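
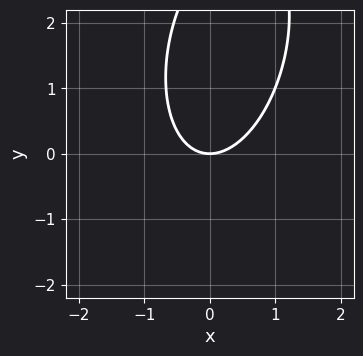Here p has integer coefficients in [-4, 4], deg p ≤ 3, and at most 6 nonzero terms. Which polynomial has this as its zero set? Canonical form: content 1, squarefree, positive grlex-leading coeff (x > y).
3*x^2 - x*y + y^2 - 3*y

First, degree: no degree-1 curve has this shape, so deg p = 2.
Next, from the visible intercepts: it meets the x-axis at x = 0 (among the integer gridlines); it meets the y-axis at y = 0 (among the integer gridlines).
Finally, together with the visible shape, these determine p as stated.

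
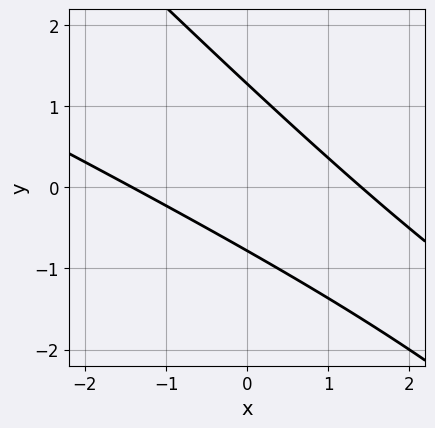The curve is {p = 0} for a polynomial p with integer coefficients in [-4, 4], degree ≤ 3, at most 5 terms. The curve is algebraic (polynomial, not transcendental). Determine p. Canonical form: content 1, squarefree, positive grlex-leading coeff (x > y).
1. deg p = 2. The shape is more complex than any degree-1 curve.
2. Matching integer coefficients to the picture gives p.

x^2 + 3*x*y + 2*y^2 - y - 2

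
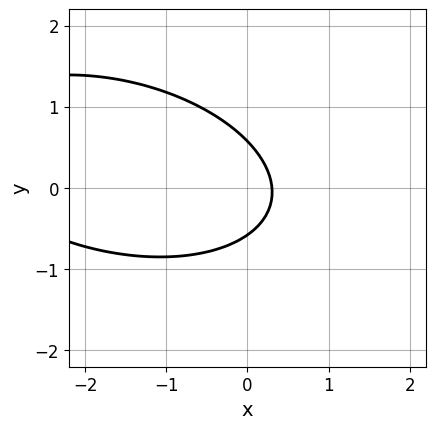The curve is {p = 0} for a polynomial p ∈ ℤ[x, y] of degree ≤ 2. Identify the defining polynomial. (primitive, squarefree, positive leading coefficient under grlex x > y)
First, the degree is 2 — no degree-1 curve has this shape.
Finally, putting this together gives p.

x^2 + x*y + 3*y^2 + 3*x - 1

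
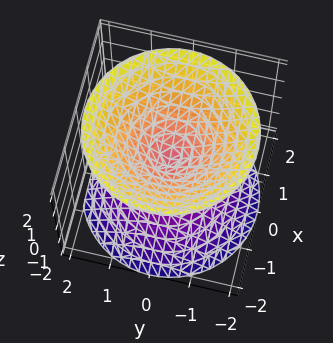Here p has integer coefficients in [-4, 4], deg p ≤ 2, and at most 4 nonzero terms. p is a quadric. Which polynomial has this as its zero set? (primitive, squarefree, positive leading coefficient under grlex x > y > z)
x^2 + y^2 - z^2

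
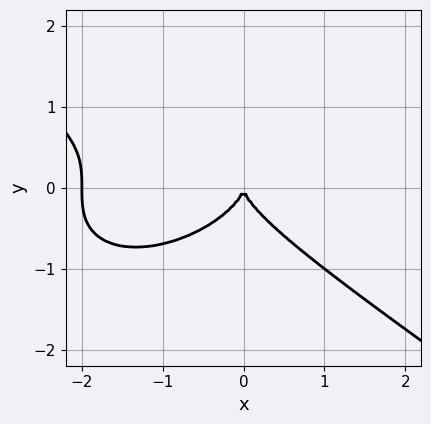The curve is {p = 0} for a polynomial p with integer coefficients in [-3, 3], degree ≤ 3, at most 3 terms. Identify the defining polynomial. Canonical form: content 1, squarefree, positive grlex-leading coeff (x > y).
x^3 + 3*y^3 + 2*x^2

Degree: the shape is more complex than any degree-2 curve, so deg p = 3.
Observable constraints: the x-axis gridline crossings are at x ∈ {-2, 0}; it meets the y-axis at y = 0 (among the integer gridlines).
Matching integer coefficients to the picture gives p.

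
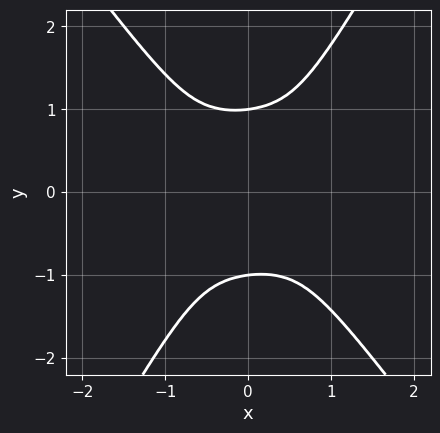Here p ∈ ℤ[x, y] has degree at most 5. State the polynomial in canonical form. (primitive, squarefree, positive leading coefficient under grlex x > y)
(a) The degree is 4 — the shape is more complex than any degree-3 curve.
(b) Reading off the gridlines: the curve avoids every integer x-axis point in the box; the y-axis gridline crossings are at y ∈ {-1, 1}.
(c) The integer polynomial consistent with all of this is the stated p.

3*x^4 + 3*x^2*y^2 + x*y^3 - 2*y^4 + 2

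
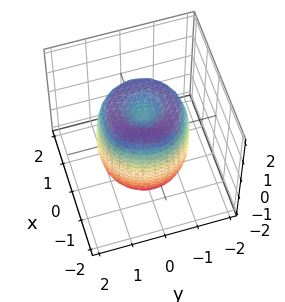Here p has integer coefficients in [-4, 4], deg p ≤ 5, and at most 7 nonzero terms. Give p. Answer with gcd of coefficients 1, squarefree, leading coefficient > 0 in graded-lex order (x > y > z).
2*x^4 + 4*x^2*y^2 + 2*y^4 - 3*x^2 - 3*y^2 + z^2 - 1

First, degree: the shape is more complex than any degree-3 surface, so deg p = 4.
Next, symmetries: the z-axis is an axis of rotation, so x and y enter only as x² + y².
Then, reading off the gridlines: among the integer gridlines, it crosses the z-axis at z ∈ {-1, 1}; a circular section at z = -1 has radius between 1 and 2.
Finally, putting this together gives p.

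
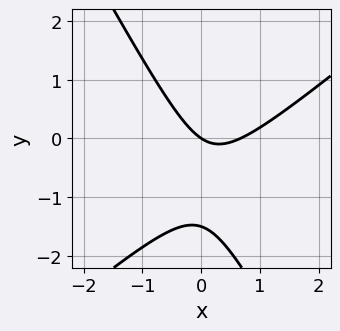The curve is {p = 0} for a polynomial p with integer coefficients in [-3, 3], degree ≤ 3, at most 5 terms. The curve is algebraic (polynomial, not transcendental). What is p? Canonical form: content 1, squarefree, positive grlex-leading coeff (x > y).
The degree is 2 — no degree-1 curve has this shape.
Against the integer gridlines: it crosses the x-axis at the gridline x = 0; one y-axis crossing is at y = 0.
These observations pin down the coefficients.

3*x^2 - 2*x*y - 2*y^2 - 2*x - 3*y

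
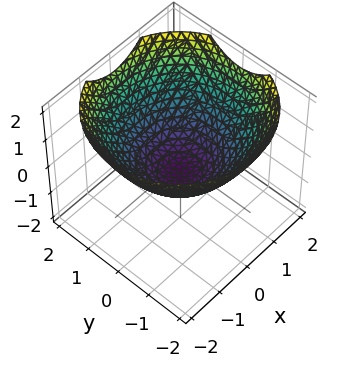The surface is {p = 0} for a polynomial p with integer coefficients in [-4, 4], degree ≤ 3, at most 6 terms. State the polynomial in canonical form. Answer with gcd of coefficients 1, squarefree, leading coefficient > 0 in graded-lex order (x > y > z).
1. deg p = 2. The shape is more complex than any degree-1 surface.
2. Symmetries: rotational symmetry about the z-axis ⇒ p depends on x, y only through x² + y².
3. Reading off the gridlines: the y-axis gridline crossings are at y ∈ {-1, 1}; among the integer gridlines, it crosses the x-axis at x ∈ {-1, 1}.
4. These observations pin down the coefficients.

x^2 + y^2 - 2*z - 1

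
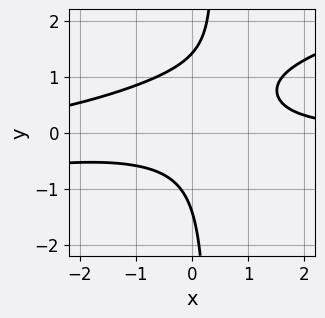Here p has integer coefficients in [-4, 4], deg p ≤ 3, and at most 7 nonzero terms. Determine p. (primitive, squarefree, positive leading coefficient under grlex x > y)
1. Degree: the shape is more complex than any degree-2 curve, so deg p = 3.
2. From the visible intercepts: it misses every integer gridline on the x-axis.
3. Solving for integer coefficients yields p as stated.

x^2*y - 3*x*y^2 + 2*x*y + y^2 - 2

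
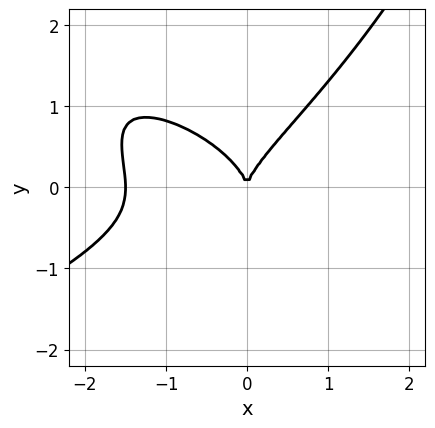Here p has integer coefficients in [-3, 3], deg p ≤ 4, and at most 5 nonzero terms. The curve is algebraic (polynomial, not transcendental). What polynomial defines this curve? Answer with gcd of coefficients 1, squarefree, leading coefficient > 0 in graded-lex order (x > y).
x^2*y^2 + 2*x^3 - 3*y^3 + 3*x^2

(a) deg p = 4.
(b) Checking where it meets the axes: it meets the y-axis at y = 0 (among the integer gridlines); it crosses the x-axis at the gridline x = 0.
(c) Assembling these constraints gives the stated polynomial.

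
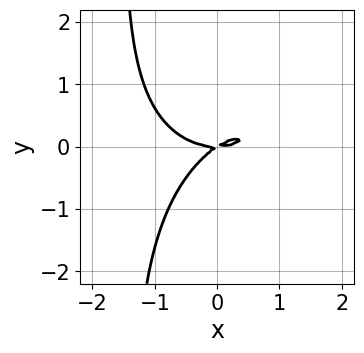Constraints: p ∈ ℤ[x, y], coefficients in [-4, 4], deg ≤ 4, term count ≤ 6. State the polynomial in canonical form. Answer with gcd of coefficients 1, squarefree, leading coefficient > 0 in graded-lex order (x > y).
First, the degree is 3 — a generic line meets the curve in up to 3 points.
Then, checking where it meets the axes: it meets the y-axis at y = 0 (among the integer gridlines); it meets the x-axis at x = 0 (among the integer gridlines).
Finally, together with the visible shape, these determine p as stated.

x^3 - x^2*y + 2*x*y^2 - 2*x*y + 3*y^2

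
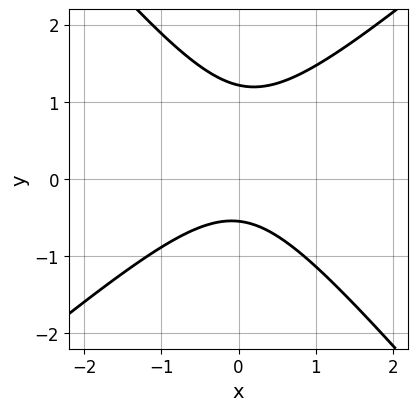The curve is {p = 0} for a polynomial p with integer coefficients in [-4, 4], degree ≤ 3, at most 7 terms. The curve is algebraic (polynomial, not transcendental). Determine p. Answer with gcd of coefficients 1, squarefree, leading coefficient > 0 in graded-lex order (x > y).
3*x^2 - x*y - 3*y^2 + 2*y + 2

First, degree: a generic line meets the curve in up to 2 points, so deg p = 2.
Then, against the integer gridlines: it misses every integer gridline on the x-axis.
Finally, the integer polynomial consistent with all of this is the stated p.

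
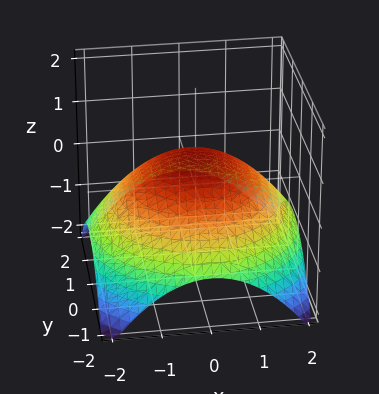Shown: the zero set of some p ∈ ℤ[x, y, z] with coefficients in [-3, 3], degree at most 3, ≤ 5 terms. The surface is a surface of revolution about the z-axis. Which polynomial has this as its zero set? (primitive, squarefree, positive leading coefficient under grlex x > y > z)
1. Degree: a generic line meets the surface in up to 2 points, so deg p = 2.
2. Symmetries: every cross-section ⟂ z is a circle, so x, y appear only via x² + y².
3. From the visible intercepts: a circular section at z = 0 has radius between 1 and 2.
4. Putting this together gives p.

x^2 + y^2 + 3*z - 2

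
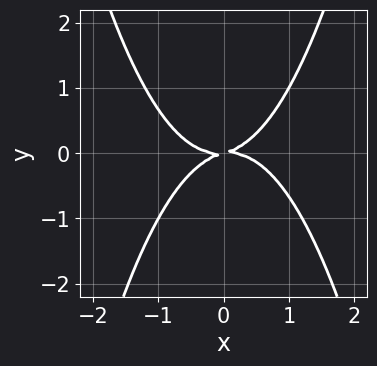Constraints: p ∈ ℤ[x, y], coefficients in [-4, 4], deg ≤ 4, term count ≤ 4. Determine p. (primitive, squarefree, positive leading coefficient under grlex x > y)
2*x^4 + x*y - 3*y^2

1. The degree is 4 — a generic line meets the curve in up to 4 points.
2. From the axis intercepts and sections: it crosses the x-axis at the gridline x = 0; it crosses the y-axis at the gridline y = 0.
3. Together with the visible shape, these determine p as stated.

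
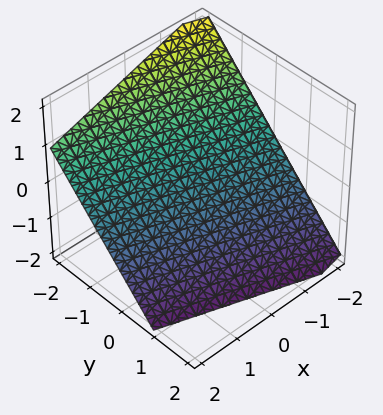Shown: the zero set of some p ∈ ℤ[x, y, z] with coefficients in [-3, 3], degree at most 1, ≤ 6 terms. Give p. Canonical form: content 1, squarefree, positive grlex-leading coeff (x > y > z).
deg p = 1.
Observable constraints: it crosses the x-axis at the gridline x = -2.
Assembling these constraints gives the stated polynomial.

x + 3*y + 3*z + 2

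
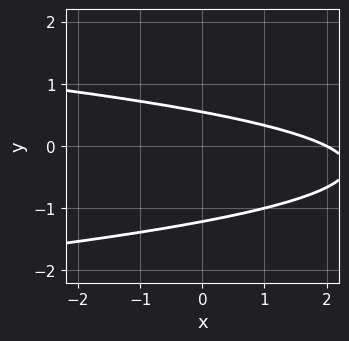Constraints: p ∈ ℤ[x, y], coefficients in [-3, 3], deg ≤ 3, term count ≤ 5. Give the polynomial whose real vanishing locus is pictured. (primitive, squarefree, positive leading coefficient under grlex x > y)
First, degree: no degree-1 curve has this shape, so deg p = 2.
Then, from the axis intercepts and sections: it crosses the x-axis at the gridline x = 2.
Finally, putting this together gives p.

3*y^2 + x + 2*y - 2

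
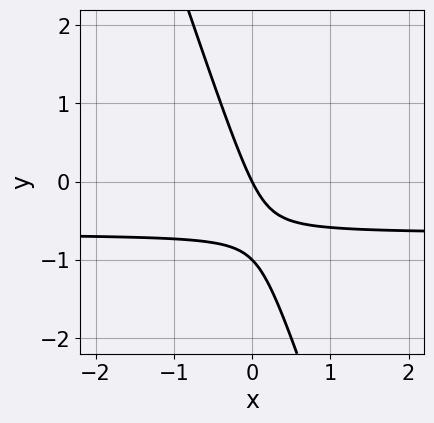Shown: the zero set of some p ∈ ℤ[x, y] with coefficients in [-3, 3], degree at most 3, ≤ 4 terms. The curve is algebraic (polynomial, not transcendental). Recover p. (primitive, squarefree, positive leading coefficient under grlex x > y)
3*x*y + y^2 + 2*x + y

deg p = 2.
Observable constraints: it crosses the x-axis at the gridline x = 0; among the integer gridlines, it crosses the y-axis at y ∈ {-1, 0}.
Assembling these constraints gives the stated polynomial.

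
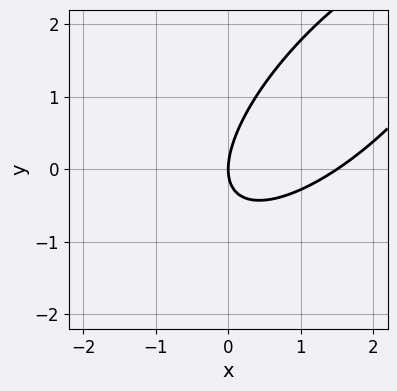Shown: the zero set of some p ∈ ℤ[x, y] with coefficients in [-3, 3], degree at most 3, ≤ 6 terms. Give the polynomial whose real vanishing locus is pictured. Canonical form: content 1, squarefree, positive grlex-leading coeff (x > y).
2*x^2 - 3*x*y + 2*y^2 - 3*x

1. deg p = 2. A generic line meets the curve in up to 2 points.
2. Observable constraints: it meets the y-axis at y = 0 (among the integer gridlines); it crosses the x-axis at the gridline x = 0.
3. Fitting integer coefficients to these (and the overall shape) gives p.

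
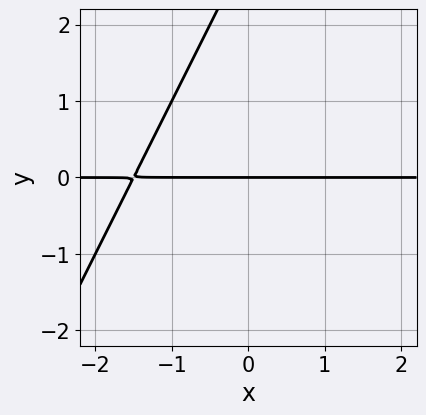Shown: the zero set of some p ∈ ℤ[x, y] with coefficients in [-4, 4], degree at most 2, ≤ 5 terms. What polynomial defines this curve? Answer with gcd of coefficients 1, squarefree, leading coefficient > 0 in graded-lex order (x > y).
2*x*y - y^2 + 3*y

The degree is 2 — no degree-1 curve has this shape.
From the visible intercepts: the visible x-axis segment lies entirely on the curve; it meets the y-axis at y = 0 (among the integer gridlines).
Putting this together gives p.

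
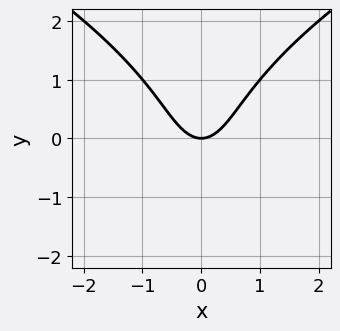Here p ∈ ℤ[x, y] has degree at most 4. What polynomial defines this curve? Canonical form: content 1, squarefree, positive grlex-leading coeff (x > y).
First, deg p = 3. No degree-2 curve has this shape.
Next, symmetries: mirror symmetry x ↦ −x ⇒ only even powers of x.
Then, checking where it meets the axes: it meets the x-axis at x = 0 (among the integer gridlines); one y-axis crossing is at y = 0.
Finally, together with the visible shape, these determine p as stated.

y^3 - 3*x^2 + 2*y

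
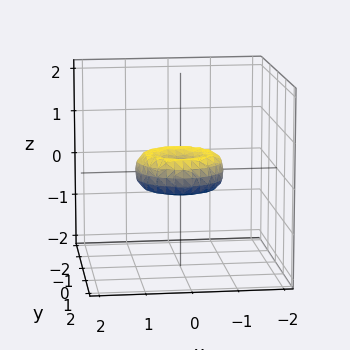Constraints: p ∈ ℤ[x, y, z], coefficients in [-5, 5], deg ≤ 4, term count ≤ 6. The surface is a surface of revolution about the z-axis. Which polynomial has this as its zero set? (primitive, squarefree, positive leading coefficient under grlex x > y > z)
2*x^4 + 4*x^2*y^2 + 2*y^4 - 2*x^2 - 2*y^2 + 3*z^2

First, deg p = 4.
Then, symmetry: every cross-section ⟂ z is a circle, so x, y appear only via x² + y².
Then, checking where it meets the axes: among the integer gridlines, it crosses the y-axis at y ∈ {-1, 0, 1}; a circular section at z = 0 has radius exactly 1.
Finally, these observations pin down the coefficients.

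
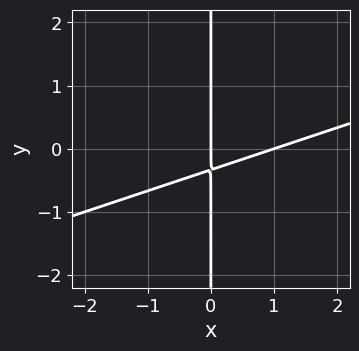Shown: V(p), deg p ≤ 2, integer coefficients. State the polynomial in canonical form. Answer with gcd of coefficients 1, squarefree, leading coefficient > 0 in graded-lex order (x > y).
x^2 - 3*x*y - x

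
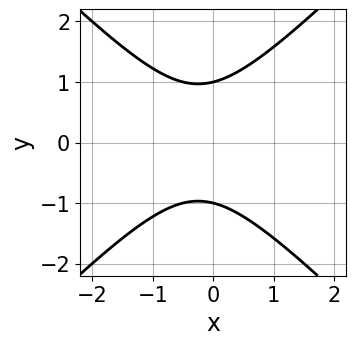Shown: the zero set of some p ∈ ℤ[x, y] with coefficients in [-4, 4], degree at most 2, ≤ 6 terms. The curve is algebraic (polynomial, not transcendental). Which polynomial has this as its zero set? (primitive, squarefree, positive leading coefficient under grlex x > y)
1. Degree: a generic line meets the curve in up to 2 points, so deg p = 2.
2. Symmetries: the y ↦ −y reflection is a symmetry, so y appears only in even powers.
3. Against the integer gridlines: the curve avoids every integer x-axis point in the box; among the integer gridlines, it crosses the y-axis at y ∈ {-1, 1}.
4. Assembling these constraints gives the stated polynomial.

2*x^2 - 2*y^2 + x + 2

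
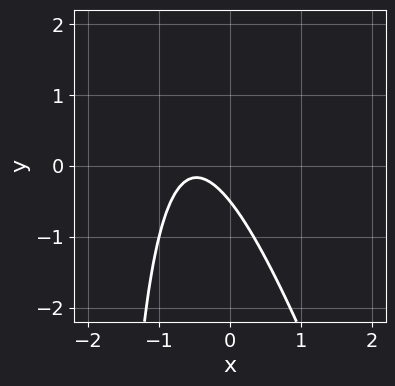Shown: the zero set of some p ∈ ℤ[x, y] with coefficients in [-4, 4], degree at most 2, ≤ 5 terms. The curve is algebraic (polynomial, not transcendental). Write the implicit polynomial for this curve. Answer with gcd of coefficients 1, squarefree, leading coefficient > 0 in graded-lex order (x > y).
3*x^2 + x*y + 3*x + 2*y + 1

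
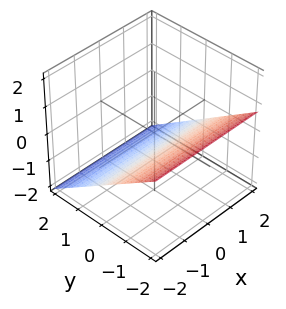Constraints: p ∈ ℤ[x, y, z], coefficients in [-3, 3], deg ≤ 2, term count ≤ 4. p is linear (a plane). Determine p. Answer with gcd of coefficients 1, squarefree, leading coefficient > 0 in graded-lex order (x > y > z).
2*y + 3*z + 2

(a) The degree is 1 — every cross-section is a straight line — this is a plane.
(b) Checking where it meets the axes: one y-axis crossing is at y = -1; the surface avoids every integer x-axis point in the box.
(c) Assembling these constraints gives the stated polynomial.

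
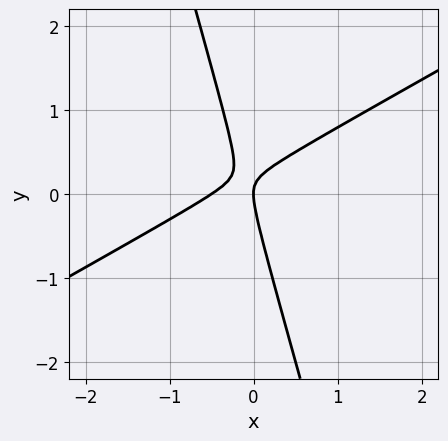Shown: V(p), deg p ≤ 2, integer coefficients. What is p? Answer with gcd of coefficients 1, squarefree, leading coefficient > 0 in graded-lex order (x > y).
2*x^2 - 3*x*y - y^2 + x

The degree is 2 — the shape is more complex than any degree-1 curve.
Observable constraints: it crosses the y-axis at the gridline y = 0; it crosses the x-axis at the gridline x = 0.
The integer polynomial consistent with all of this is the stated p.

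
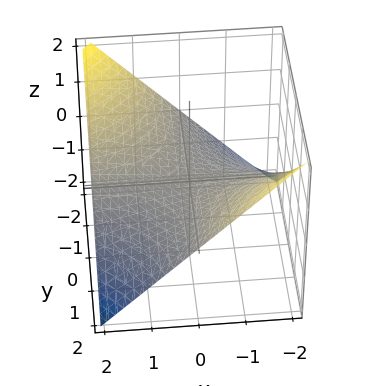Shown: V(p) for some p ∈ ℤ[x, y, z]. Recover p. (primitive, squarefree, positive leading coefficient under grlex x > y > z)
x*y + 2*z

1. The degree is 2 — a saddle surface; a quadric.
2. Observable constraints: the visible x-axis segment lies entirely on the surface; the visible y-axis segment lies entirely on the surface.
3. Fitting integer coefficients to these (and the overall shape) gives p.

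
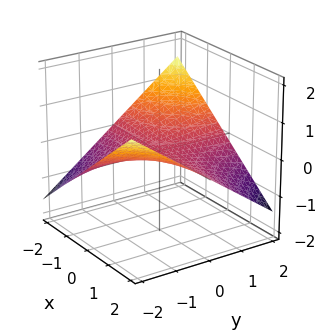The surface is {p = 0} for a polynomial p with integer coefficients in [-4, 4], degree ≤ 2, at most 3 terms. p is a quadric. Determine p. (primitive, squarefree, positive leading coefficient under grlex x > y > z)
1. deg p = 2.
2. Reading off the gridlines: it meets the z-axis at z = 0 (among the integer gridlines); the visible y-axis segment lies entirely on the surface; every point of the x-axis in the box is on the surface.
3. These observations pin down the coefficients.

x*y + 3*z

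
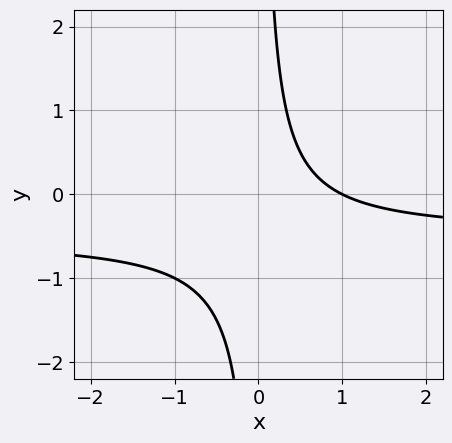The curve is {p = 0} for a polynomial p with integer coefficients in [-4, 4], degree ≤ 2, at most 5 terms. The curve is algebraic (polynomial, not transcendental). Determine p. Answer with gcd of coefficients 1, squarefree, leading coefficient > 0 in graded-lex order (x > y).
2*x*y + x - 1

(a) The degree is 2 — a generic line meets the curve in up to 2 points.
(b) From the axis intercepts and sections: one x-axis crossing is at x = 1; no y-intercept at any integer in the box.
(c) Assembling these constraints gives the stated polynomial.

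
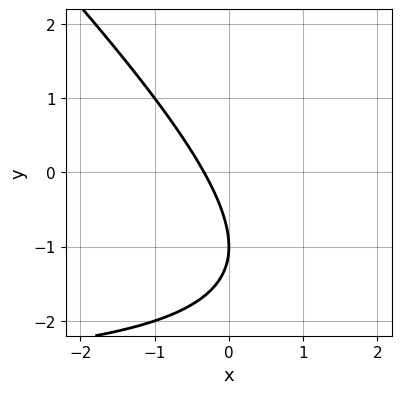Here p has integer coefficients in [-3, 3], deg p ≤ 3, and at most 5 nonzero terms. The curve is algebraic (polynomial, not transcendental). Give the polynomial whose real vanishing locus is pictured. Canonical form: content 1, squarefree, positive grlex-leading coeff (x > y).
x*y + y^2 + 3*x + 2*y + 1

1. deg p = 2.
2. Reading off the gridlines: it meets the y-axis at y = -1 (among the integer gridlines).
3. Putting this together gives p.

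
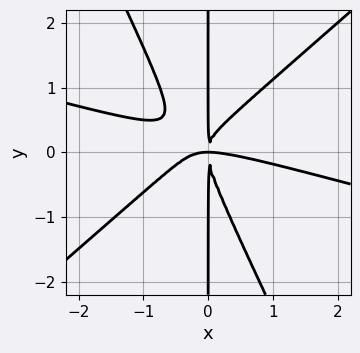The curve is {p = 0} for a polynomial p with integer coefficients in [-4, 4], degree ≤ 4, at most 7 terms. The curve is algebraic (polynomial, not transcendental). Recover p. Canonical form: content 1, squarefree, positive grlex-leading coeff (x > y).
x^4 + 3*x^3*y - 3*x^2*y^2 - 2*x*y^3 + 2*x^2*y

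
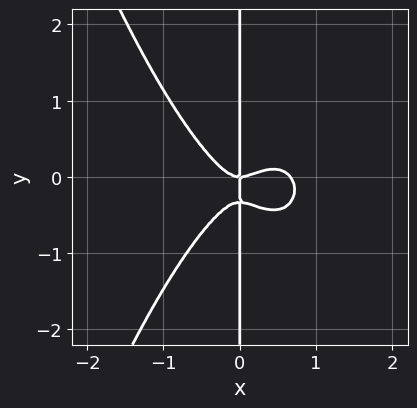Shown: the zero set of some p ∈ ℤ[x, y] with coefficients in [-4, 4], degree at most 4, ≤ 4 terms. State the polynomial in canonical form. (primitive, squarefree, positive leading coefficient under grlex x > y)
3*x^4 - 2*x^3 + 3*x*y^2 + x*y

First, degree: no degree-3 curve has this shape, so deg p = 4.
Next, from the visible intercepts: one x-axis crossing is at x = 0; every point of the y-axis in the box is on the curve.
Finally, these observations pin down the coefficients.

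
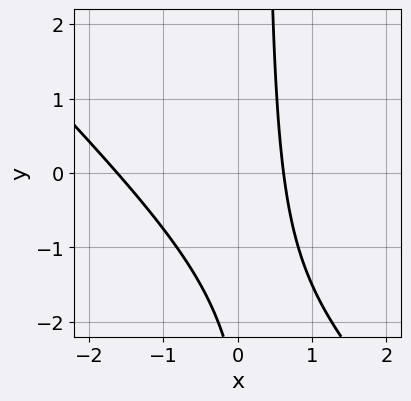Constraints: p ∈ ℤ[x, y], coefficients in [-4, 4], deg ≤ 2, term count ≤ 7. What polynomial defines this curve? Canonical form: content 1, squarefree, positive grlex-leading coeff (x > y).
(a) Degree: no degree-1 curve has this shape, so deg p = 2.
(b) Against the integer gridlines: it misses every integer gridline on the y-axis.
(c) Together with the visible shape, these determine p as stated.

3*x^2 + 3*x*y + 3*x - y - 3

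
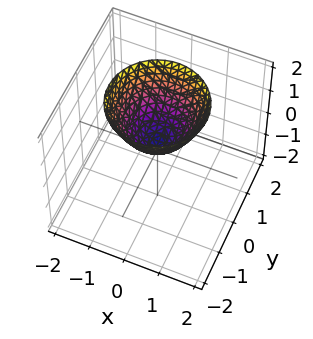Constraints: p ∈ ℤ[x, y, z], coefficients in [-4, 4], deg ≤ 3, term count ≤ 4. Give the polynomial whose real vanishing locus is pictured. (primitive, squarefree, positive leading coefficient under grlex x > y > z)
3*x^2 + 3*y^2 - 3*z + 1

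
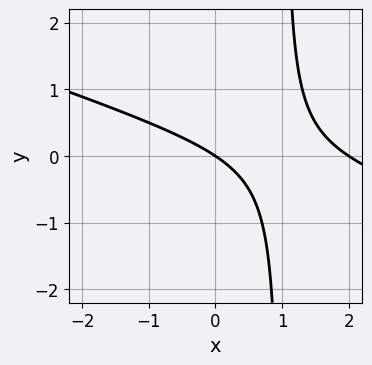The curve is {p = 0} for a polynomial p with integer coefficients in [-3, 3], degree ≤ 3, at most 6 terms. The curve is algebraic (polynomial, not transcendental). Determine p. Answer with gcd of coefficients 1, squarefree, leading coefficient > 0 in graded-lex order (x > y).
x^2 + 3*x*y - 2*x - 3*y

First, the degree is 2 — no degree-1 curve has this shape.
Then, observable constraints: one y-axis crossing is at y = 0; the x-axis gridline crossings are at x ∈ {0, 2}.
Finally, solving for integer coefficients yields p as stated.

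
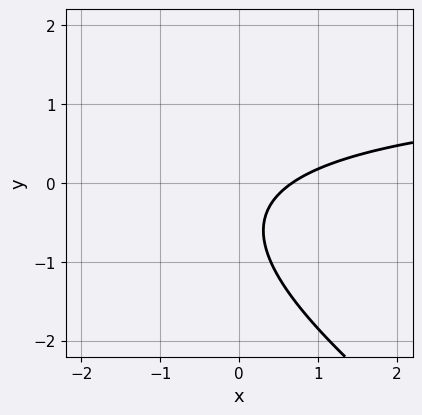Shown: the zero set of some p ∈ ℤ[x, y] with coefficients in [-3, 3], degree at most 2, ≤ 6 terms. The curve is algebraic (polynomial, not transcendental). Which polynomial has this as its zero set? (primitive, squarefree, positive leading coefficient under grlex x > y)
(a) The degree is 2 — a generic line meets the curve in up to 2 points.
(b) Against the integer gridlines: the curve avoids every integer y-axis point in the box.
(c) Solving for integer coefficients yields p as stated.

2*x*y + 3*y^2 - 3*x + 3*y + 2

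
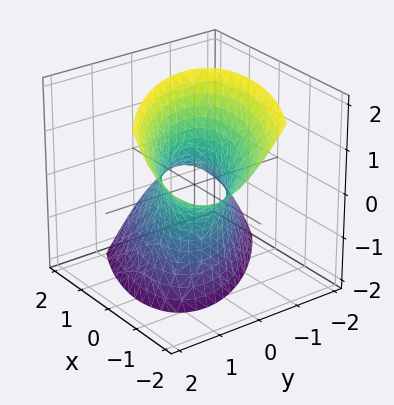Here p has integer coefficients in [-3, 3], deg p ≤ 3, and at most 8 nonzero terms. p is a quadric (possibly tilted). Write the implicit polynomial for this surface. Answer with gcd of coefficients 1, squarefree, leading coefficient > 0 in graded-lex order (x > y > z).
2*x^2 + 3*x*y + 2*x*z + 3*y^2 - z^2 - 2

(a) deg p = 2. A generic line meets the surface in up to 2 points.
(b) Reading off the gridlines: among the integer gridlines, it crosses the x-axis at x ∈ {-1, 1}; no z-intercept at any integer in the box.
(c) These observations pin down the coefficients.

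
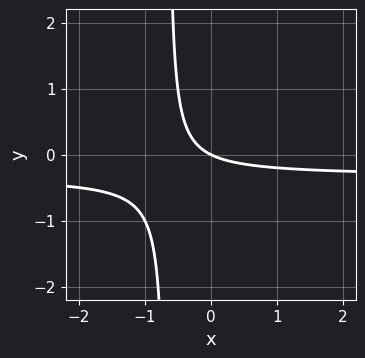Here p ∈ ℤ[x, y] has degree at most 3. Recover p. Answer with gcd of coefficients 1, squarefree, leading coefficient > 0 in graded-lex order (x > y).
3*x*y + x + 2*y

1. Degree: no degree-1 curve has this shape, so deg p = 2.
2. Observable constraints: one y-axis crossing is at y = 0; one x-axis crossing is at x = 0.
3. These observations pin down the coefficients.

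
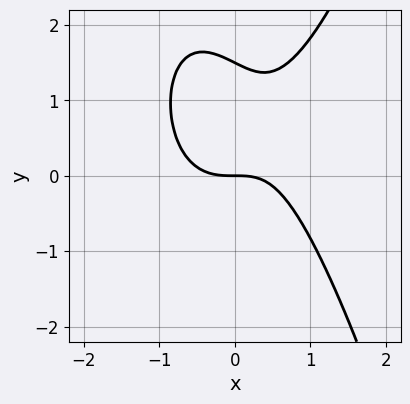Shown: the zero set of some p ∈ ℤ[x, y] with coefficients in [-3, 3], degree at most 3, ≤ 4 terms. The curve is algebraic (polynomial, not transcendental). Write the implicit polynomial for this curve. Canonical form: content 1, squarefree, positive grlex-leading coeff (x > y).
Degree: no degree-2 curve has this shape, so deg p = 3.
Against the integer gridlines: it crosses the x-axis at the gridline x = 0; it meets the y-axis at y = 0 (among the integer gridlines).
Putting this together gives p.

3*x^3 - x*y - 2*y^2 + 3*y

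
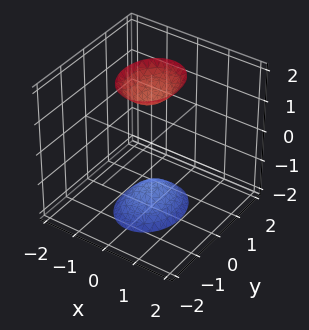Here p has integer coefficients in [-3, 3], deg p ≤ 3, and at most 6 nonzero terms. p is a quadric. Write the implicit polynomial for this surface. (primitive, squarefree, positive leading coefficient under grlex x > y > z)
1. I count 2 distinct pieces. Treating them together as one polynomial.
2. deg p = 2. Two separate bowl-shaped sheets opening away from each other; a quadric.
3. Symmetries: the y ↦ −y reflection is a symmetry, so y appears only in even powers; it's symmetric under x → −x, forcing even powers of x; mirror symmetry z ↦ −z ⇒ only even powers of z.
4. Observable constraints: it misses every integer gridline on the x-axis; no y-intercept at any integer in the box.
5. The integer polynomial consistent with all of this is the stated p.

3*x^2 + 2*y^2 - z^2 + 2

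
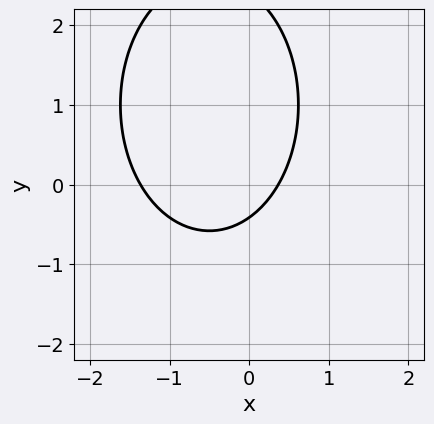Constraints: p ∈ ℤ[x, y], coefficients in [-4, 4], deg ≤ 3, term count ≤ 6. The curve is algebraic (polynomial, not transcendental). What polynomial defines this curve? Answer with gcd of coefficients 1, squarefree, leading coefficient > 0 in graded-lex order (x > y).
2*x^2 + y^2 + 2*x - 2*y - 1

(a) The degree is 2 — a generic line meets the curve in up to 2 points.
(b) Putting this together gives p.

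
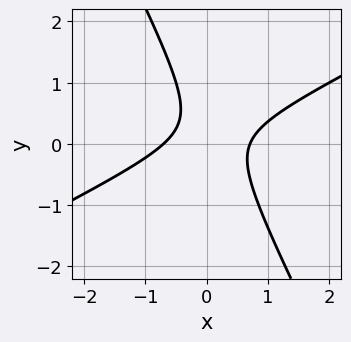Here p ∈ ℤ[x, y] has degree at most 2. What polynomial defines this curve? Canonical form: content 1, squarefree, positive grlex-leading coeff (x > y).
(a) Degree: no degree-1 curve has this shape, so deg p = 2.
(b) Observable constraints: it misses every integer gridline on the y-axis.
(c) Together with the visible shape, these determine p as stated.

2*x^2 - 3*x*y - 2*y^2 + y - 1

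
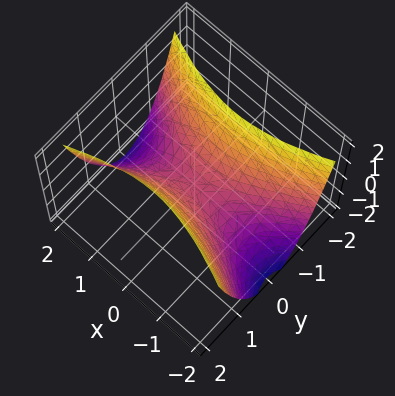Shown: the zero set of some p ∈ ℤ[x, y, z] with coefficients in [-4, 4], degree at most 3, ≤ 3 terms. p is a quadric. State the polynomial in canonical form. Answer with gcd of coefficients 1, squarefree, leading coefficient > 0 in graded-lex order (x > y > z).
x^2 - 3*y^2 + 2*z

First, the degree is 2 — a hyperbolic paraboloid; a quadric.
Next, symmetries: mirror symmetry y ↦ −y ⇒ only even powers of y; it's symmetric under x → −x, forcing even powers of x.
Next, from the axis intercepts and sections: it crosses the y-axis at the gridline y = 0; it meets the x-axis at x = 0 (among the integer gridlines).
Finally, fitting integer coefficients to these (and the overall shape) gives p.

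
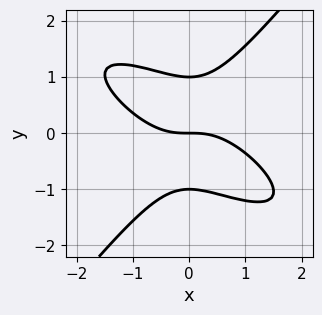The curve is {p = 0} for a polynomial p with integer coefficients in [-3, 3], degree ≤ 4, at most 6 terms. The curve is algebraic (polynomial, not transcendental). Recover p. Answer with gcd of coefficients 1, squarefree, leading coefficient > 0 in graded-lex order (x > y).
2*x^3 + 3*x^2*y - 3*y^3 + 3*y

1. The degree is 3 — no degree-2 curve has this shape.
2. Checking where it meets the axes: one x-axis crossing is at x = 0; the y-axis gridline crossings are at y ∈ {-1, 0, 1}.
3. Putting this together gives p.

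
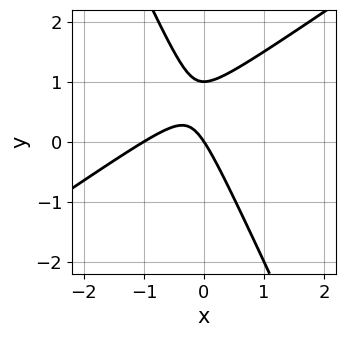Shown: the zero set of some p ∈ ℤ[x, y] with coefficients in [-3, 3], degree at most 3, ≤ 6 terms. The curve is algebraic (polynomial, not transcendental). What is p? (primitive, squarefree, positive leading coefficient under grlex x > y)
1. The degree is 2 — a generic line meets the curve in up to 2 points.
2. Observable constraints: the x-axis gridline crossings are at x ∈ {-1, 0}; among the integer gridlines, it crosses the y-axis at y ∈ {0, 1}.
3. Putting this together gives p.

3*x^2 - 3*x*y - 2*y^2 + 3*x + 2*y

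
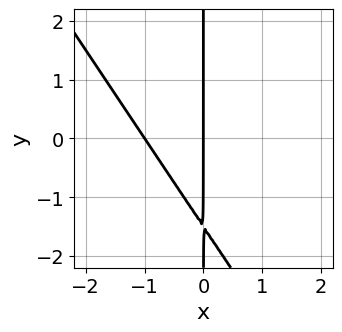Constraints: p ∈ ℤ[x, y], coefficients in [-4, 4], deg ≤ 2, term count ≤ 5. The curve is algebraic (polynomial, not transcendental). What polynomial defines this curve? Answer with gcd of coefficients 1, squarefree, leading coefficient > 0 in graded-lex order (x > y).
3*x^2 + 2*x*y + 3*x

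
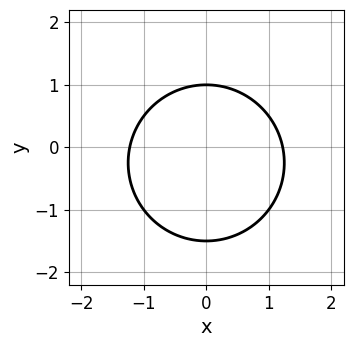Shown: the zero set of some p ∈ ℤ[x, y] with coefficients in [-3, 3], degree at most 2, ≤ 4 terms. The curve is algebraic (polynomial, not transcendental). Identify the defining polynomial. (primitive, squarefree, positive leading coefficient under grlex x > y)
First, degree: the shape is more complex than any degree-1 curve, so deg p = 2.
Next, symmetries: the x ↦ −x reflection is a symmetry, so x appears only in even powers.
Next, against the integer gridlines: one y-axis crossing is at y = 1.
Finally, assembling these constraints gives the stated polynomial.

2*x^2 + 2*y^2 + y - 3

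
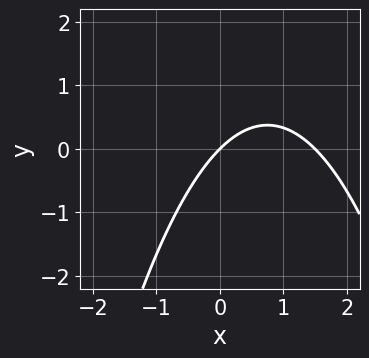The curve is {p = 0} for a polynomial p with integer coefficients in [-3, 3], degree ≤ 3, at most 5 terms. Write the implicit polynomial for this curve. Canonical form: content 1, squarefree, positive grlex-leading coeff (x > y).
2*x^2 - 3*x + 3*y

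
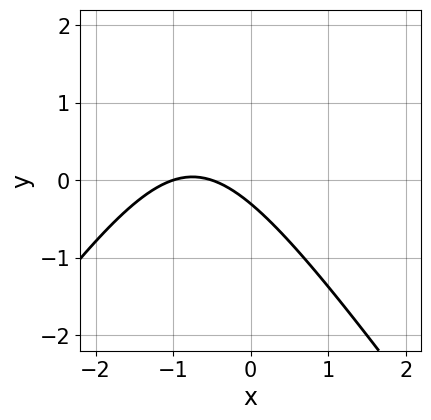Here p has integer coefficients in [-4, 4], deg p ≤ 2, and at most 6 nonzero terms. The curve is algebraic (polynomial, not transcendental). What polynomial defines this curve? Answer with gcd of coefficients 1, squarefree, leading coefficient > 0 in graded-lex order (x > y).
2*x^2 - y^2 + 3*x + 3*y + 1

First, the degree is 2 — no degree-1 curve has this shape.
Then, against the integer gridlines: one x-axis crossing is at x = -1.
Finally, these observations pin down the coefficients.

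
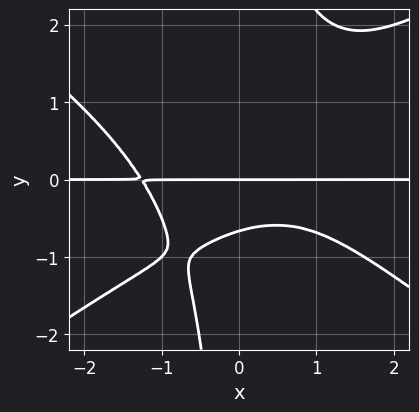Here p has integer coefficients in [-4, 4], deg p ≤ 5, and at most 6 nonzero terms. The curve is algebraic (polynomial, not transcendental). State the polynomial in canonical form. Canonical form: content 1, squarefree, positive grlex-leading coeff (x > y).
x^3*y - 2*x*y^3 + 3*y^2 + 2*y

(a) The degree is 4 — no degree-3 curve has this shape.
(b) From the axis intercepts and sections: the visible x-axis segment lies entirely on the curve; one y-axis crossing is at y = 0.
(c) Solving for integer coefficients yields p as stated.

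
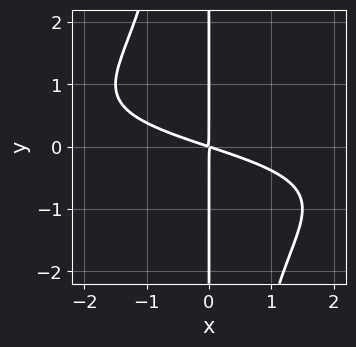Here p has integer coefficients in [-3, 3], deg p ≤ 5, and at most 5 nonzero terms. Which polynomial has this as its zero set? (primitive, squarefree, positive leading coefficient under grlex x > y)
x^2*y^2 + x^2 + 3*x*y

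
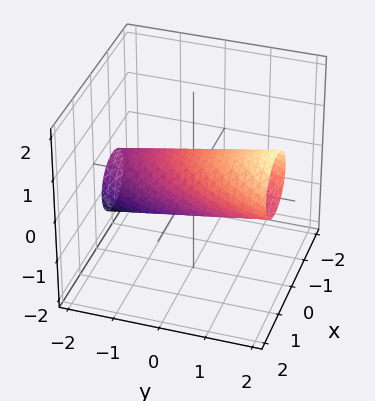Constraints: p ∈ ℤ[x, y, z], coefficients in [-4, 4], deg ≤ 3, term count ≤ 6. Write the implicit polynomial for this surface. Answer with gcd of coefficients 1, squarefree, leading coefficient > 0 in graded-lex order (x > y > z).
2*x^2 - 2*x*y + y^2 - 2*y*z + 2*z^2 - 1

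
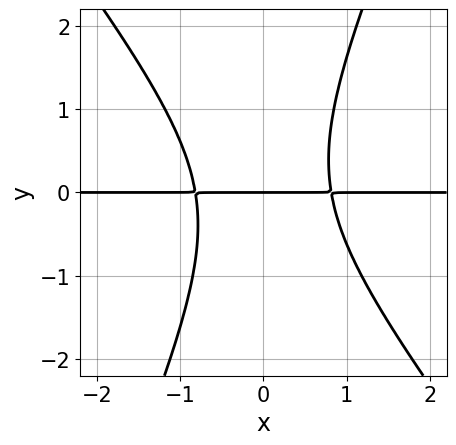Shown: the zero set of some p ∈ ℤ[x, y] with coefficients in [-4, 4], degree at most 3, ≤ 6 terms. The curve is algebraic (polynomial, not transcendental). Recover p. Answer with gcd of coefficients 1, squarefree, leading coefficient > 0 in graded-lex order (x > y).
3*x^2*y + x*y^2 - y^3 - 2*y

(a) Degree: the shape is more complex than any degree-2 curve, so deg p = 3.
(b) From the visible intercepts: the visible x-axis segment lies entirely on the curve; it crosses the y-axis at the gridline y = 0.
(c) Solving for integer coefficients yields p as stated.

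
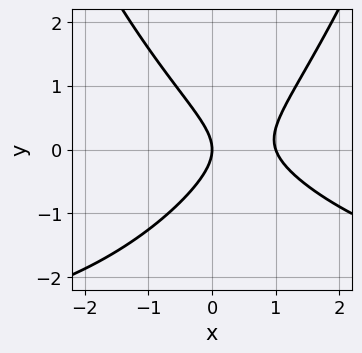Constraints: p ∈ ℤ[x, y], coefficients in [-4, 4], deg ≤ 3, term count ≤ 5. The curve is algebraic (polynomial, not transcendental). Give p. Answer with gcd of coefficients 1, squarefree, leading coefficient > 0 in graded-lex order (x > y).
x^2*y + 3*x^2 - 3*y^2 - 3*x

First, degree: no degree-2 curve has this shape, so deg p = 3.
Next, from the visible intercepts: one y-axis crossing is at y = 0; the x-axis gridline crossings are at x ∈ {0, 1}.
Finally, assembling these constraints gives the stated polynomial.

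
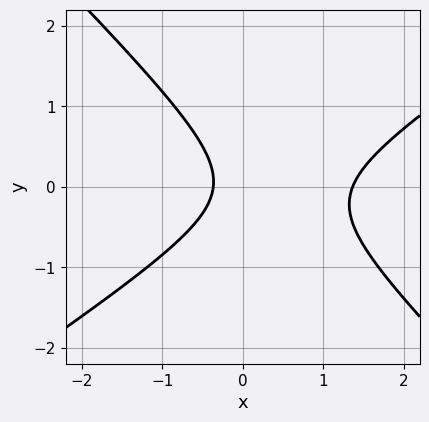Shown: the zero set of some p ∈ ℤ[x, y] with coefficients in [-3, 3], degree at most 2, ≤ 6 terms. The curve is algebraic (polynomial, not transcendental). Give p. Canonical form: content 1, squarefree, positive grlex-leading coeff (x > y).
First, the degree is 2 — no degree-1 curve has this shape.
Next, checking where it meets the axes: the curve avoids every integer y-axis point in the box.
Finally, matching integer coefficients to the picture gives p.

2*x^2 - x*y - 3*y^2 - 2*x - 1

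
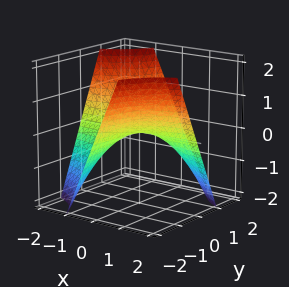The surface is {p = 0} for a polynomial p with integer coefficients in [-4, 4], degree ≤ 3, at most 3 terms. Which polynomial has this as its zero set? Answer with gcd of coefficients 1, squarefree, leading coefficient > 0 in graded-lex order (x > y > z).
x*y + z

deg p = 2. A hyperbolic paraboloid; a quadric.
Reading off the gridlines: every point of the x-axis in the box is on the surface; the visible y-axis segment lies entirely on the surface; it crosses the z-axis at the gridline z = 0.
Fitting integer coefficients to these (and the overall shape) gives p.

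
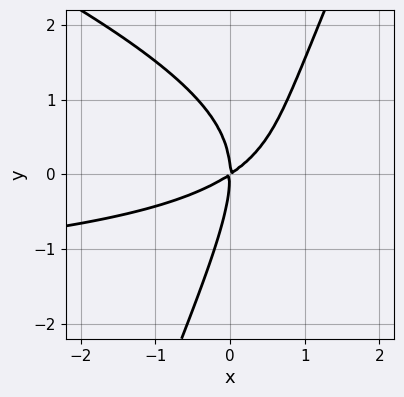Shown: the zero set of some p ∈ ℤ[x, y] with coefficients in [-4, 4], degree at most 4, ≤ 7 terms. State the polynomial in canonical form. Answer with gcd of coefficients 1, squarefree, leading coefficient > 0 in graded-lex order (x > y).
(a) Degree: the shape is more complex than any degree-2 curve, so deg p = 3.
(b) Against the integer gridlines: it crosses the x-axis at the gridline x = 0; it meets the y-axis at y = 0 (among the integer gridlines).
(c) Matching integer coefficients to the picture gives p.

x^2*y + 2*x*y^2 - y^3 + 2*x^2 - 3*x*y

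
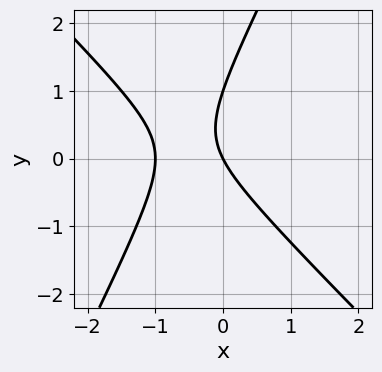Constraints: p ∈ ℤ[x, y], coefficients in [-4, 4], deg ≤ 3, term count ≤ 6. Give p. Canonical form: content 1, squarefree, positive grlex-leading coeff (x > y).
First, deg p = 2.
Next, from the axis intercepts and sections: the y-axis gridline crossings are at y ∈ {0, 1}; among the integer gridlines, it crosses the x-axis at x ∈ {-1, 0}.
Finally, together with the visible shape, these determine p as stated.

2*x^2 + x*y - y^2 + 2*x + y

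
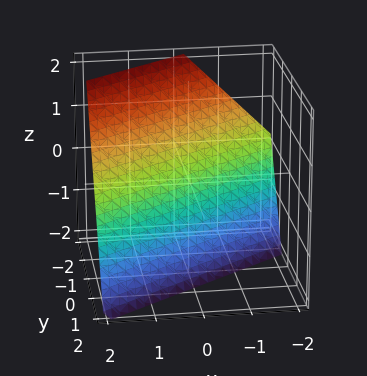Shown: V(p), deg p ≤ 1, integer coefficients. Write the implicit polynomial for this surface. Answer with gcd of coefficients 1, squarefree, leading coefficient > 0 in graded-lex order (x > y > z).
1. deg p = 1. Every cross-section is a straight line — this is a plane.
2. Checking where it meets the axes: it meets the z-axis at z = -1 (among the integer gridlines); it meets the x-axis at x = 1 (among the integer gridlines).
3. The integer polynomial consistent with all of this is the stated p.

2*x - 3*y - 2*z - 2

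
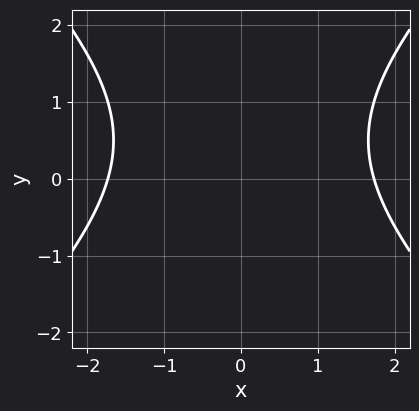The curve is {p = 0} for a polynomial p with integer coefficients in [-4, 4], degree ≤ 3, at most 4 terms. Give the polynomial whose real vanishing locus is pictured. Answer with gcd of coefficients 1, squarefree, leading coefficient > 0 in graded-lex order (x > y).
x^2 - y^2 + y - 3

First, the degree is 2 — the shape is more complex than any degree-1 curve.
Then, symmetries: it's symmetric under x → −x, forcing even powers of x.
Then, reading off the gridlines: no y-intercept at any integer in the box.
Finally, assembling these constraints gives the stated polynomial.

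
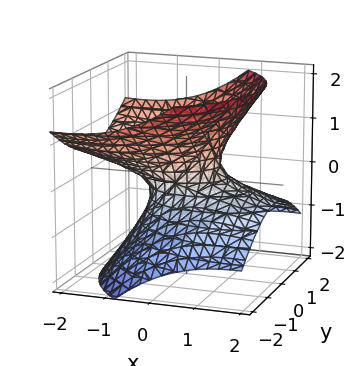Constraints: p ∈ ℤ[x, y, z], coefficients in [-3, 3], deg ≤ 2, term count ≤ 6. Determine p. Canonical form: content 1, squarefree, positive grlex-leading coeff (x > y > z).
x^2 + 3*x*z + 2*y^2 - 3*z^2 - 1

First, the degree is 2 — no degree-1 surface has this shape.
Then, from the axis intercepts and sections: the x-axis gridline crossings are at x ∈ {-1, 1}; the surface avoids every integer z-axis point in the box.
Finally, fitting integer coefficients to these (and the overall shape) gives p.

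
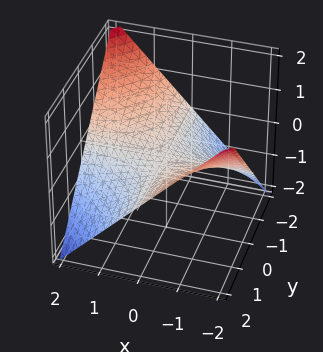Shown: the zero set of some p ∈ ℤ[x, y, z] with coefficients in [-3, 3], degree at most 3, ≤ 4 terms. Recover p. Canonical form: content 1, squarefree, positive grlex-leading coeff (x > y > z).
deg p = 2.
Observable constraints: one z-axis crossing is at z = 0; every point of the x-axis in the box is on the surface.
Putting this together gives p.

x*y + 2*z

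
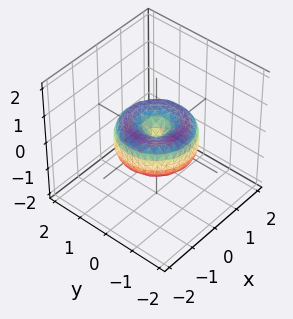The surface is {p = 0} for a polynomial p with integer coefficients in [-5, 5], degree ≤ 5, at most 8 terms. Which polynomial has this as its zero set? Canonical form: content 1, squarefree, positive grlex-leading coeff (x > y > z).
First, degree: no degree-3 surface has this shape, so deg p = 4.
Then, by symmetry, every cross-section ⟂ z is a circle, so x, y appear only via x² + y².
Next, from the visible intercepts: it meets the y-axis at y = 0 (among the integer gridlines); a circular section at z = 0 has radius between 1 and 2; one x-axis crossing is at x = 0.
Finally, putting this together gives p.

2*x^4 + 4*x^2*y^2 + 2*y^4 - 3*x^2 - 3*y^2 + 3*z^2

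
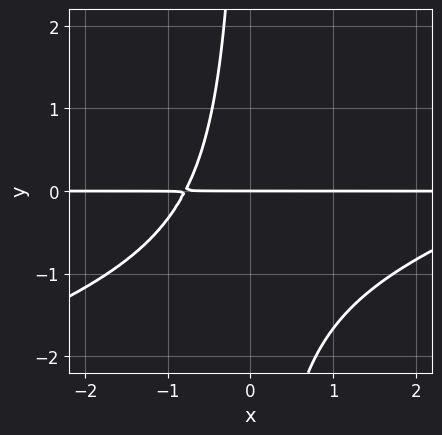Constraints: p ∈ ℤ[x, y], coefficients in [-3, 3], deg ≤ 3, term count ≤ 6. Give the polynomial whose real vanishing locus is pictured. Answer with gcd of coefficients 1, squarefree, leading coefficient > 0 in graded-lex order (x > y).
x^2*y - 3*x*y^2 - 3*x*y - 3*y

(a) The degree is 3 — a generic line meets the curve in up to 3 points.
(b) From the visible intercepts: it meets the y-axis at y = 0 (among the integer gridlines); the visible x-axis segment lies entirely on the curve.
(c) Together with the visible shape, these determine p as stated.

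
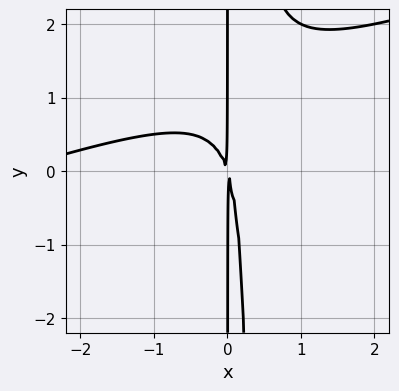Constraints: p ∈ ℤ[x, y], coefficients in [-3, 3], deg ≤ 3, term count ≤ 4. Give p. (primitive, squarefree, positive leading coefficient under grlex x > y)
1. Degree: no degree-2 curve has this shape, so deg p = 3.
2. Checking where it meets the axes: the visible y-axis segment lies entirely on the curve.
3. Solving for integer coefficients yields p as stated.

x^3 - 3*x^2*y + 3*x^2 + x*y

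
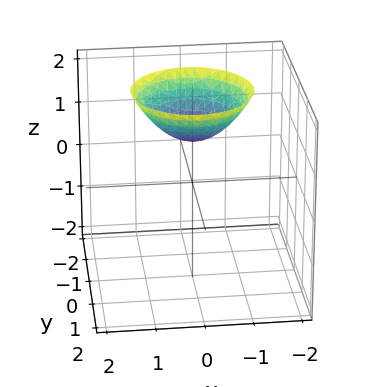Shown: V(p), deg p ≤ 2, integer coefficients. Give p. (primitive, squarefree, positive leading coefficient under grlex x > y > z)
2*x^2 + 2*y^2 - 3*z + 3

(a) The degree is 2 — the shape is more complex than any degree-1 surface.
(b) Symmetry: every cross-section ⟂ z is a circle, so x, y appear only via x² + y².
(c) Checking where it meets the axes: the surface avoids every integer y-axis point in the box; a circular section at z = 2 has radius between 1 and 2.
(d) Together with the visible shape, these determine p as stated.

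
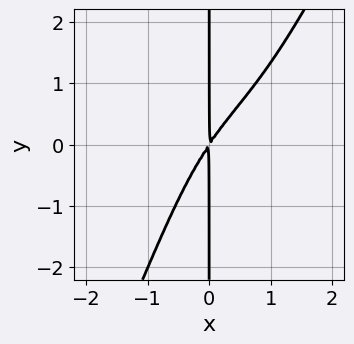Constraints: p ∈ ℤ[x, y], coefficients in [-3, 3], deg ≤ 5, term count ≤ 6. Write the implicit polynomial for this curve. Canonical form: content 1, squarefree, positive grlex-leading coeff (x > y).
First, degree: a generic line meets the curve in up to 4 points, so deg p = 4.
Then, checking where it meets the axes: the visible y-axis segment lies entirely on the curve.
Finally, putting this together gives p.

2*x^4 - x^3*y - x^3 + 3*x^2 - 2*x*y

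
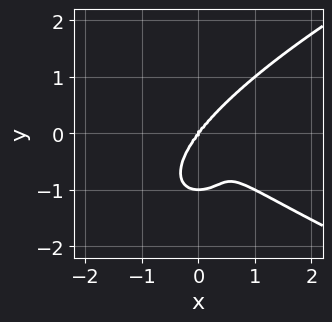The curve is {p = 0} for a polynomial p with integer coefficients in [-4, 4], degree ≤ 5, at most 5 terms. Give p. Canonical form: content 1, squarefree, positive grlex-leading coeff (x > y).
y^4 - x^3 - x^2*y + y^3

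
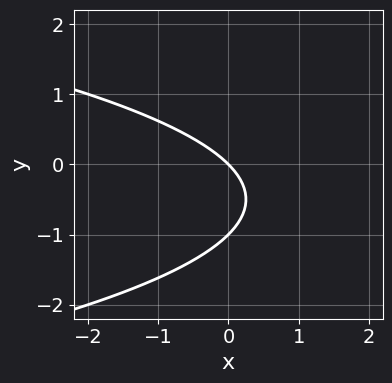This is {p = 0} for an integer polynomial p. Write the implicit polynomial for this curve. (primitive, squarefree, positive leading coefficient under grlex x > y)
1. deg p = 2. No degree-1 curve has this shape.
2. From the axis intercepts and sections: one x-axis crossing is at x = 0; among the integer gridlines, it crosses the y-axis at y ∈ {-1, 0}.
3. Together with the visible shape, these determine p as stated.

y^2 + x + y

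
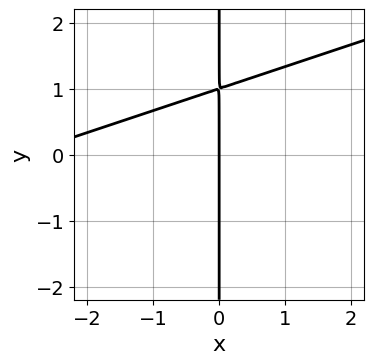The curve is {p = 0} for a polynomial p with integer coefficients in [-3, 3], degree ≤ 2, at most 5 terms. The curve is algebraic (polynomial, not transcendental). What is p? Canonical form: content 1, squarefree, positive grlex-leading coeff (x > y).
x^2 - 3*x*y + 3*x

1. deg p = 2. The shape is more complex than any degree-1 curve.
2. Reading off the gridlines: every point of the y-axis in the box is on the curve; one x-axis crossing is at x = 0.
3. Fitting integer coefficients to these (and the overall shape) gives p.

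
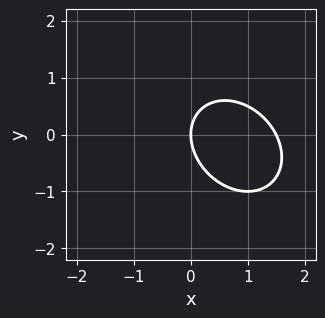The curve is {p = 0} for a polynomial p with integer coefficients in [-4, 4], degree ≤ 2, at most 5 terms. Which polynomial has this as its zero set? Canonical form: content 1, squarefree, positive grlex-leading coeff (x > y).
First, degree: the shape is more complex than any degree-1 curve, so deg p = 2.
Next, from the axis intercepts and sections: it crosses the y-axis at the gridline y = 0; one x-axis crossing is at x = 0.
Finally, these observations pin down the coefficients.

2*x^2 + x*y + 2*y^2 - 3*x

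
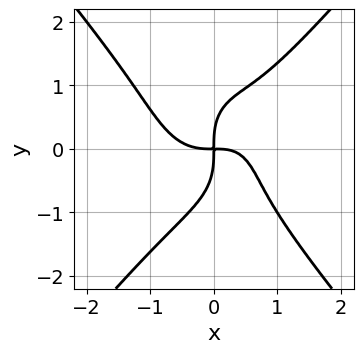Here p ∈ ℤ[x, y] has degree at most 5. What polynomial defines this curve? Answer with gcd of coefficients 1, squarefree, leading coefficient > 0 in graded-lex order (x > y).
First, deg p = 4.
Next, observable constraints: one x-axis crossing is at x = 0; it meets the y-axis at y = 0 (among the integer gridlines).
Finally, fitting integer coefficients to these (and the overall shape) gives p.

2*x^4 - y^4 - x^2*y + 2*x*y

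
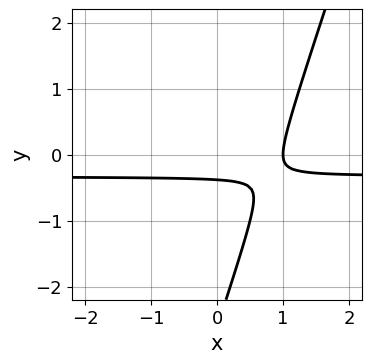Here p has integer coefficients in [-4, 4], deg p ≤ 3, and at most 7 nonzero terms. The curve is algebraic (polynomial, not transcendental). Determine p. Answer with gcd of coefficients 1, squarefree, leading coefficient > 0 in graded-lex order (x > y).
3*x*y - y^2 + x - 3*y - 1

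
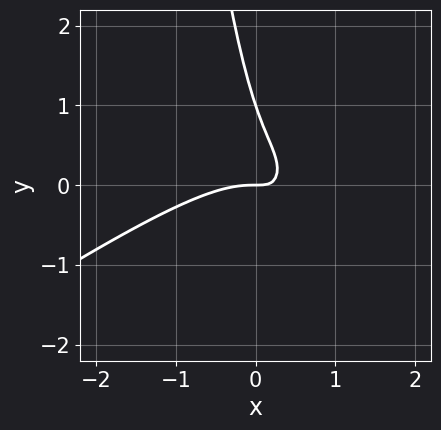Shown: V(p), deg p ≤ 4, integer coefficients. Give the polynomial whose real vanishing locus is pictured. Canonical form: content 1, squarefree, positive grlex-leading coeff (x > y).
2*x^3 - 3*x^2*y + 3*x*y + y^2 - y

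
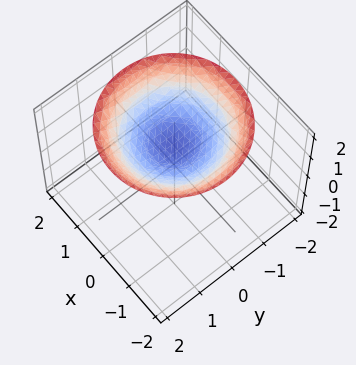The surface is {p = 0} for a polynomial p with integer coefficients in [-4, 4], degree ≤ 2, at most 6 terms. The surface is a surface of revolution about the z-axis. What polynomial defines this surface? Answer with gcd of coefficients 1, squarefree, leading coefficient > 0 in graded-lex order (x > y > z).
x^2 + y^2 - 3*z + 3

Degree: the shape is more complex than any degree-1 surface, so deg p = 2.
Symmetry: the surface is invariant under rotation about z: p = q(x² + y², z).
Against the integer gridlines: a circular section at z = 2 has radius between 1 and 2; it misses every integer gridline on the x-axis; it misses every integer gridline on the y-axis.
These observations pin down the coefficients. Check: (0, 0, 1) on the z-axis lies on the surface, and p(0, 0, 1) = 0. ✓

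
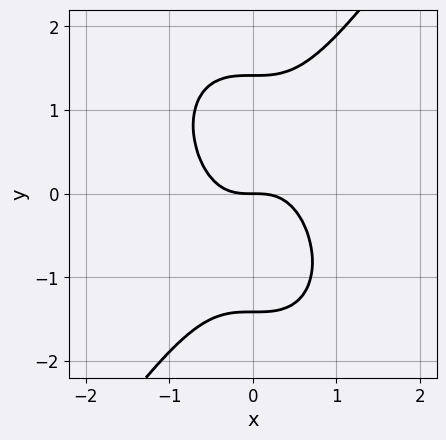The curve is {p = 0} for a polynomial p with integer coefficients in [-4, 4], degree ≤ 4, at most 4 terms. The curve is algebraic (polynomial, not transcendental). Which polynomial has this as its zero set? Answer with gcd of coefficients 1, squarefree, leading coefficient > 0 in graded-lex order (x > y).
3*x^3 - y^3 + 2*y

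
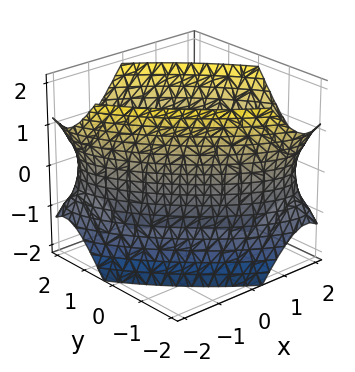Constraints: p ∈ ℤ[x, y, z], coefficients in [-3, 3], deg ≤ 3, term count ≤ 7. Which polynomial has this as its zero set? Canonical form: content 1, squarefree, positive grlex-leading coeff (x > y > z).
2*x^2 + 3*x*y + 2*y^2 - z^2 - 3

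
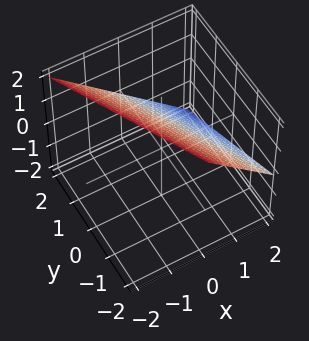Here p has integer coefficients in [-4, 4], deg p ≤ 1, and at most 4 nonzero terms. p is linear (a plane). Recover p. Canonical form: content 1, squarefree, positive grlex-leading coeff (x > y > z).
1. deg p = 1. The surface is flat (a plane).
2. From the visible intercepts: one y-axis crossing is at y = 2; it meets the x-axis at x = 1 (among the integer gridlines); it crosses the z-axis at the gridline z = 1.
3. Together with the visible shape, these determine p as stated.

2*x + y + 2*z - 2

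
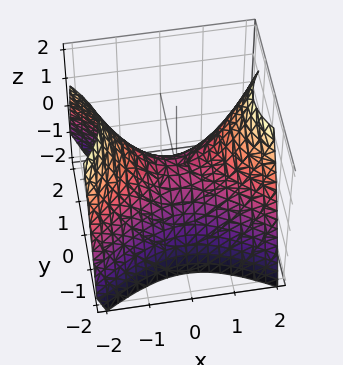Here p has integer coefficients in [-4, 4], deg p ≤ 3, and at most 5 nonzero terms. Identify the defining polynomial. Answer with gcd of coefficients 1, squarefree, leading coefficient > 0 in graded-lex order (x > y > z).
(a) deg p = 2.
(b) Symmetries: it's symmetric under x → −x, forcing even powers of x; the y ↦ −y reflection is a symmetry, so y appears only in even powers.
(c) From the axis intercepts and sections: one y-axis crossing is at y = 0; it crosses the x-axis at the gridline x = 0; it crosses the z-axis at the gridline z = 0.
(d) Matching integer coefficients to the picture gives p.

2*x^2 - 3*y^2 - 3*z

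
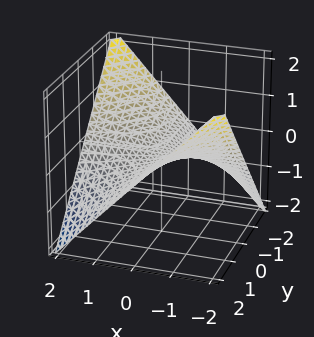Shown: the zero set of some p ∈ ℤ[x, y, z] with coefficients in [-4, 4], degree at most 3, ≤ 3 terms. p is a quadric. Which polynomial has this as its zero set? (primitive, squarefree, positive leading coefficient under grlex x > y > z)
Degree: a saddle surface; a quadric, so deg p = 2.
Checking where it meets the axes: every point of the y-axis in the box is on the surface; every point of the x-axis in the box is on the surface.
These observations pin down the coefficients.

x*y + 2*z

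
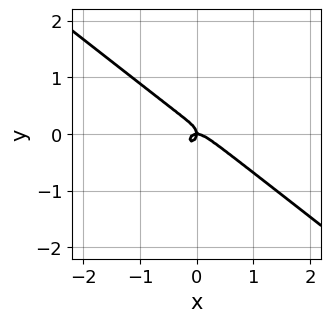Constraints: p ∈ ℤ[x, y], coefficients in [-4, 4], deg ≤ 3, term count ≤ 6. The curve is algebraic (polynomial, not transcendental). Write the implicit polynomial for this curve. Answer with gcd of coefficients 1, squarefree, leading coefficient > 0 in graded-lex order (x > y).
3*x^3 + 2*x^2*y + 3*y^3 + x*y

(a) The degree is 3 — a generic line meets the curve in up to 3 points.
(b) Checking where it meets the axes: one y-axis crossing is at y = 0; it meets the x-axis at x = 0 (among the integer gridlines).
(c) Fitting integer coefficients to these (and the overall shape) gives p.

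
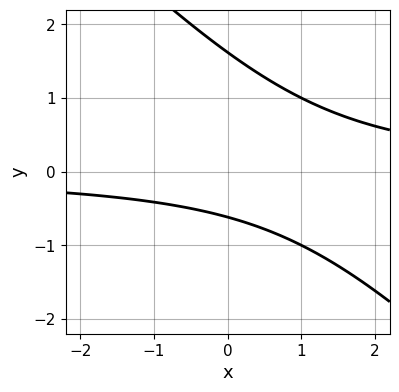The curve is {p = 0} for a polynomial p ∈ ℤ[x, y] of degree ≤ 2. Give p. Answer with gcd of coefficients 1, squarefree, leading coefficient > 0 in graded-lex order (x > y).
x*y + y^2 - y - 1

(a) The degree is 2 — a generic line meets the curve in up to 2 points.
(b) Reading off the gridlines: it misses every integer gridline on the x-axis.
(c) Matching integer coefficients to the picture gives p.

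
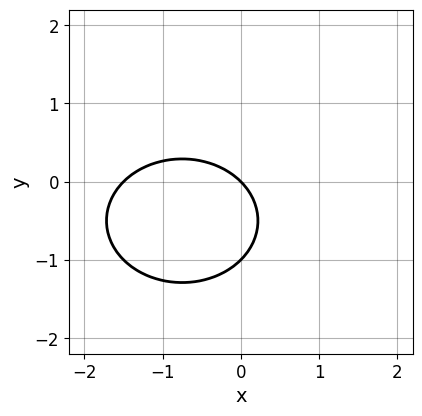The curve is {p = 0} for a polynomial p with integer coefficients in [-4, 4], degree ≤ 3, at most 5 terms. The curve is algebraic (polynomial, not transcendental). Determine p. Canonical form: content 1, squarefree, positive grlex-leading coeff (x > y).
2*x^2 + 3*y^2 + 3*x + 3*y

Degree: the shape is more complex than any degree-1 curve, so deg p = 2.
Checking where it meets the axes: one x-axis crossing is at x = 0; among the integer gridlines, it crosses the y-axis at y ∈ {-1, 0}.
Together with the visible shape, these determine p as stated.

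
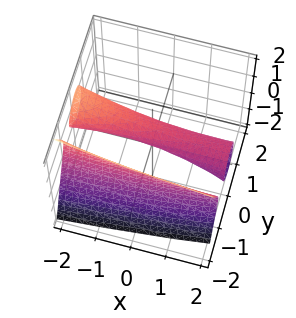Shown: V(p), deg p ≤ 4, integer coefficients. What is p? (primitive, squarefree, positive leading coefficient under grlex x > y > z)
1. I count 2 distinct pieces.
2. Degree: the shape is more complex than any degree-2 surface, so deg p = 3.
3. Against the integer gridlines: the visible x-axis segment lies entirely on the surface; the y-axis gridline crossings are at y ∈ {-1, 0}.
4. Solving for integer coefficients yields p as stated.

3*y^3 + x*z + y^2 + 2*z^2 - 2*y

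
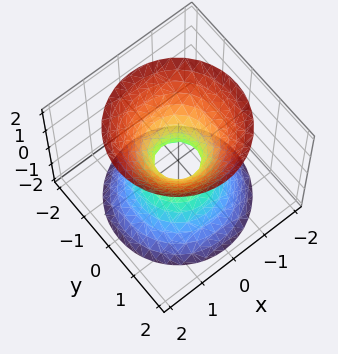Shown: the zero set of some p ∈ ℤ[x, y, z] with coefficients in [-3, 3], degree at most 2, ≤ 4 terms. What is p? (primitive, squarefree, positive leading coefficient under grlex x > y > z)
First, deg p = 2. An hourglass — one-sheet hyperboloid; a quadric.
Next, by symmetry, the z-axis is an axis of rotation, so x and y enter only as x² + y²; the z ↦ −z reflection is a symmetry, so z appears only in even powers.
Next, checking where it meets the axes: a circular section at z = 2 has radius between 1 and 2; no z-intercept at any integer in the box.
Finally, assembling these constraints gives the stated polynomial.

3*x^2 + 3*y^2 - 2*z^2 - 1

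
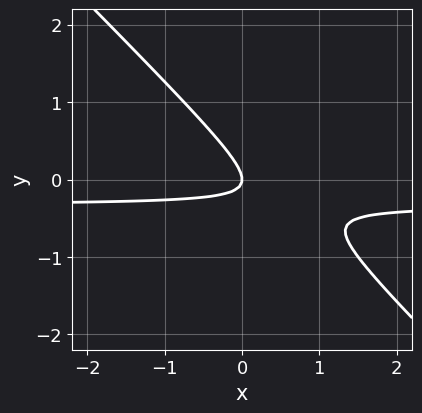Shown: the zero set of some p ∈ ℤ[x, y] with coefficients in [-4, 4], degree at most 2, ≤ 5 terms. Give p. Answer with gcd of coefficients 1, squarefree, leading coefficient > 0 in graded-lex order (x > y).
3*x*y + 3*y^2 + x

First, the degree is 2 — a generic line meets the curve in up to 2 points.
Then, from the axis intercepts and sections: it meets the y-axis at y = 0 (among the integer gridlines); it meets the x-axis at x = 0 (among the integer gridlines).
Finally, putting this together gives p.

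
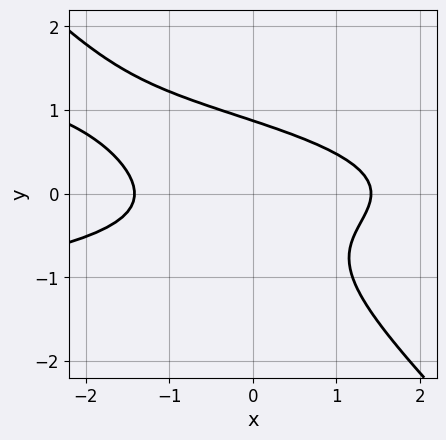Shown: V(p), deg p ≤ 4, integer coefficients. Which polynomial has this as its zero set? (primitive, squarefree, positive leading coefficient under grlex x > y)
First, degree: a generic line meets the curve in up to 3 points, so deg p = 3.
Finally, solving for integer coefficients yields p as stated.

3*x*y^2 + 3*y^3 + x^2 - 2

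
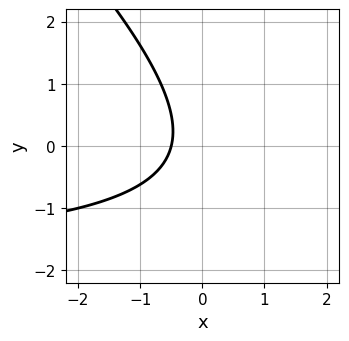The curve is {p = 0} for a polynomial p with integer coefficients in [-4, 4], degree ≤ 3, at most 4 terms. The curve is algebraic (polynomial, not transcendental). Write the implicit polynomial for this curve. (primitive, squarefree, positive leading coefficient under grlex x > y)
(a) Degree: a generic line meets the curve in up to 2 points, so deg p = 2.
(b) Observable constraints: it misses every integer gridline on the y-axis.
(c) These observations pin down the coefficients.

x*y + y^2 + 2*x + 1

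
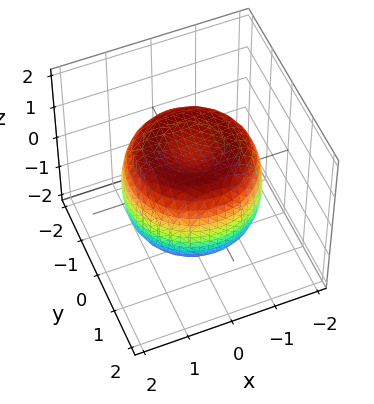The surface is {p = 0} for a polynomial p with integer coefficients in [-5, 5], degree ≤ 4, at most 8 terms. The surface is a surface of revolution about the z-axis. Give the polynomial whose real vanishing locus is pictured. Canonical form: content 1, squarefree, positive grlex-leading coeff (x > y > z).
2*x^4 + 4*x^2*y^2 + 2*y^4 - 3*x^2 - 3*y^2 + 3*z^2 - 3

1. Degree: a generic line meets the surface in up to 4 points, so deg p = 4.
2. Symmetry: the z-axis is an axis of rotation, so x and y enter only as x² + y².
3. Checking where it meets the axes: a circular section at z = 1 has radius between 1 and 2; the z-axis gridline crossings are at z ∈ {-1, 1}.
4. Solving for integer coefficients yields p as stated.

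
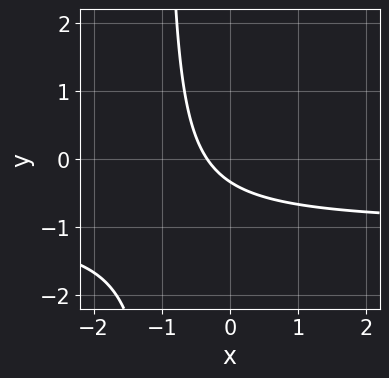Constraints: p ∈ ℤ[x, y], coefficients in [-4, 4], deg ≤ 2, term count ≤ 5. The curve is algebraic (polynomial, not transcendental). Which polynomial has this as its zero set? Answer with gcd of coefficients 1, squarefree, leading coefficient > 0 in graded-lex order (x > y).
(a) deg p = 2. No degree-1 curve has this shape.
(b) Solving for integer coefficients yields p as stated.

3*x*y + 3*x + 3*y + 1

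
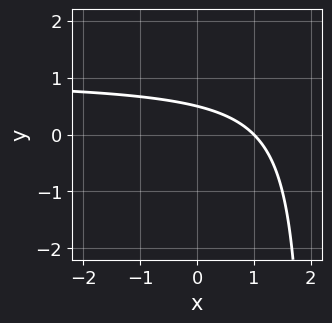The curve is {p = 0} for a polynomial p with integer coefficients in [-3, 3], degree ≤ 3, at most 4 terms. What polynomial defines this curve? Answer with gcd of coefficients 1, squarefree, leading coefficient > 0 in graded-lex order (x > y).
x*y - x - 2*y + 1

1. Degree: the shape is more complex than any degree-1 curve, so deg p = 2.
2. Reading off the gridlines: it crosses the x-axis at the gridline x = 1.
3. Assembling these constraints gives the stated polynomial.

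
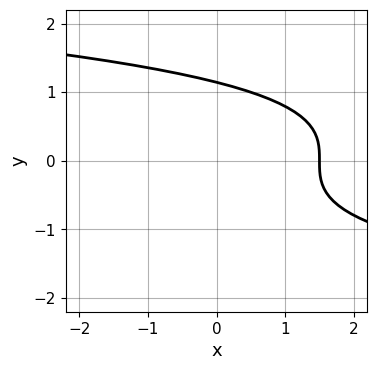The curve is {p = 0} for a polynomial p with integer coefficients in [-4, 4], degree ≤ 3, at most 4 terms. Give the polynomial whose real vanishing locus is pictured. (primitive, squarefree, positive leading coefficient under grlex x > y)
1. deg p = 3.
2. Matching integer coefficients to the picture gives p.

2*y^3 + 2*x - 3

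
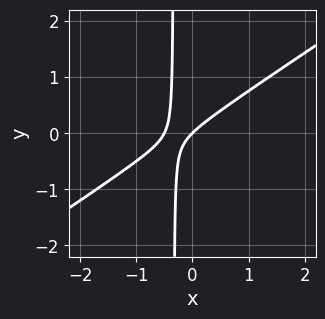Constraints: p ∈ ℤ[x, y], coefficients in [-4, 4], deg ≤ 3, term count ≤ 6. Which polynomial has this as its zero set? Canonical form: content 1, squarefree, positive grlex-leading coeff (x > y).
(a) Degree: the shape is more complex than any degree-1 curve, so deg p = 2.
(b) Observable constraints: one x-axis crossing is at x = 0; it crosses the y-axis at the gridline y = 0.
(c) The integer polynomial consistent with all of this is the stated p.

2*x^2 - 3*x*y + x - y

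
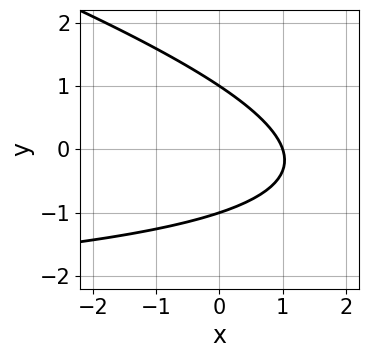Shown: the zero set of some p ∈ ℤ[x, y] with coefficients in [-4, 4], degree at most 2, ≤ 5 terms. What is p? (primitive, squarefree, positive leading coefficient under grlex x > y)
x*y + 3*y^2 + 3*x - 3

deg p = 2. A generic line meets the curve in up to 2 points.
Observable constraints: it meets the x-axis at x = 1 (among the integer gridlines); the y-axis gridline crossings are at y ∈ {-1, 1}.
These observations pin down the coefficients.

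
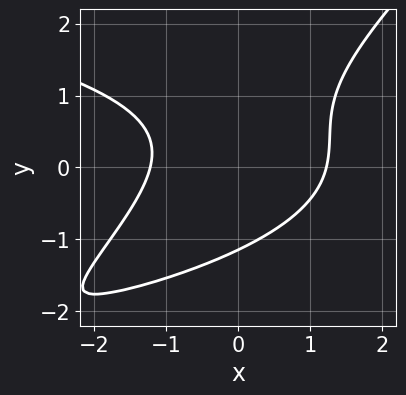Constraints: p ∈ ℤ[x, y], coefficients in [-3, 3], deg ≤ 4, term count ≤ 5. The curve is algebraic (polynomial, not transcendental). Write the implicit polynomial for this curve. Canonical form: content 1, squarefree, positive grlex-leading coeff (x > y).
2*x*y^2 - 2*y^3 + 2*x^2 - x*y - 3

First, degree: a generic line meets the curve in up to 3 points, so deg p = 3.
Finally, the integer polynomial consistent with all of this is the stated p.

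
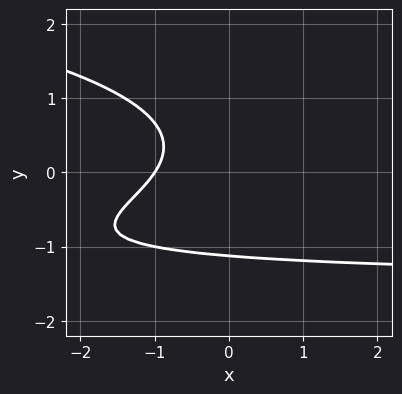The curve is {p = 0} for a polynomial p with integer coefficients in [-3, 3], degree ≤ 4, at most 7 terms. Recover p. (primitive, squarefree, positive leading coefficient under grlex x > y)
3*y^3 + 2*x*y + y^2 + 3*x + 3

(a) The degree is 3 — the shape is more complex than any degree-2 curve.
(b) Observable constraints: it crosses the x-axis at the gridline x = -1.
(c) Solving for integer coefficients yields p as stated.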